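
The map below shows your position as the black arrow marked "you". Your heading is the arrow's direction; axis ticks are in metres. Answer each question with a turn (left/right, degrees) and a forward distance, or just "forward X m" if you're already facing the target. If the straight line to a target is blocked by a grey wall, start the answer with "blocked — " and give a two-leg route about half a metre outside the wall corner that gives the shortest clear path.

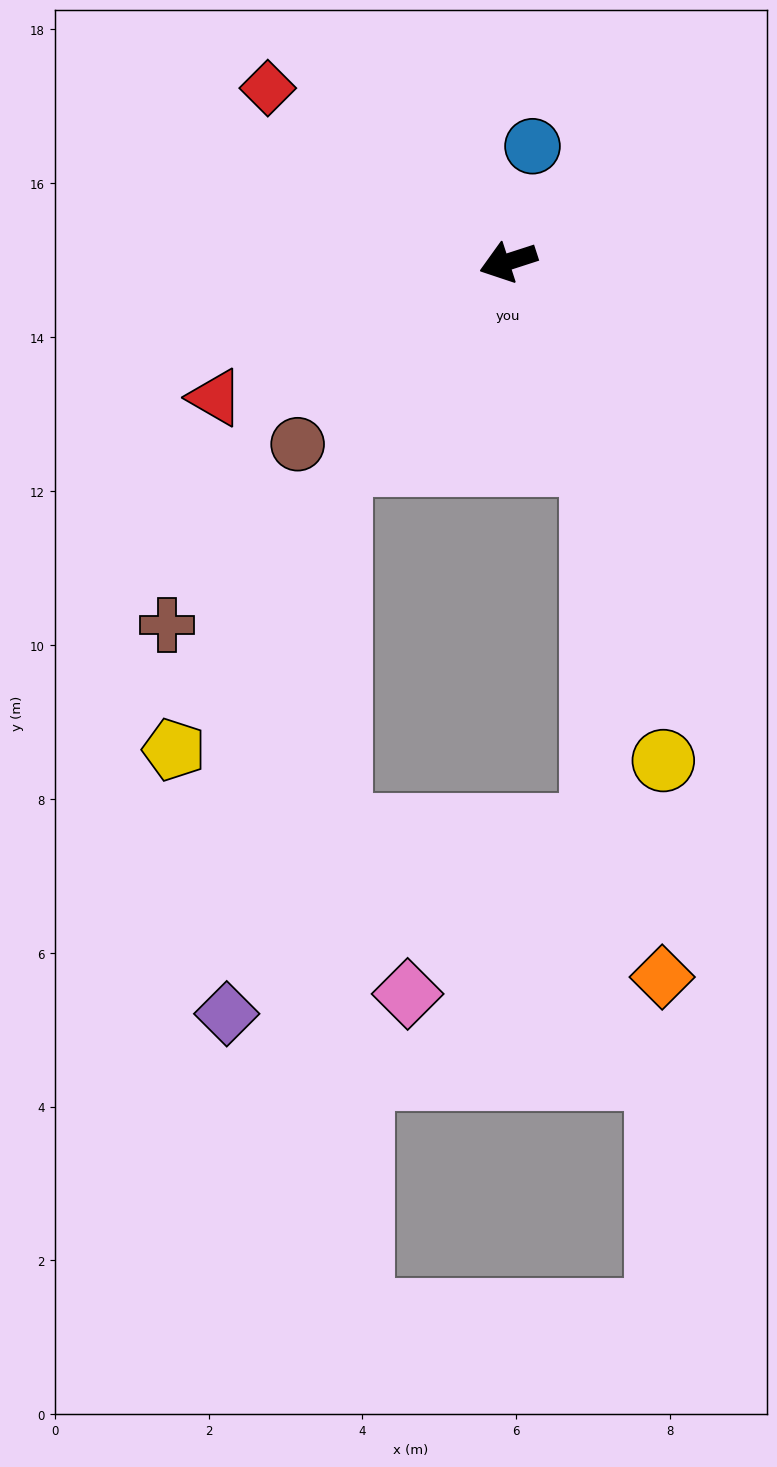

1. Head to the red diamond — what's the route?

turn right 54°, forward 3.9 m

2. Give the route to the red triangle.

turn left 7°, forward 4.2 m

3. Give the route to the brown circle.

turn left 23°, forward 3.6 m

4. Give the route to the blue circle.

turn right 120°, forward 1.5 m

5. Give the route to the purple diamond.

blocked — turn left 32°, forward 3.4 m, then turn left 28°, forward 7.3 m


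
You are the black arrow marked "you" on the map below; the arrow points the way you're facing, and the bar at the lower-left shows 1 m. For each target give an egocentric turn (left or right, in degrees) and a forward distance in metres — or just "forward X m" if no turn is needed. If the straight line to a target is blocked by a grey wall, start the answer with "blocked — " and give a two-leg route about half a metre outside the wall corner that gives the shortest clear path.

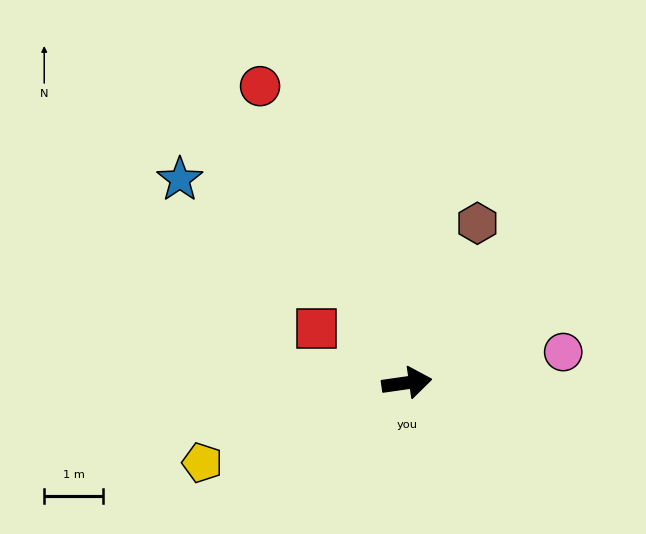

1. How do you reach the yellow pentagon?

turn right 167°, forward 3.8 m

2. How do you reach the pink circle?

turn left 3°, forward 2.7 m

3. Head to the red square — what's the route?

turn left 141°, forward 1.8 m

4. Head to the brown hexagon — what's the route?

turn left 58°, forward 3.0 m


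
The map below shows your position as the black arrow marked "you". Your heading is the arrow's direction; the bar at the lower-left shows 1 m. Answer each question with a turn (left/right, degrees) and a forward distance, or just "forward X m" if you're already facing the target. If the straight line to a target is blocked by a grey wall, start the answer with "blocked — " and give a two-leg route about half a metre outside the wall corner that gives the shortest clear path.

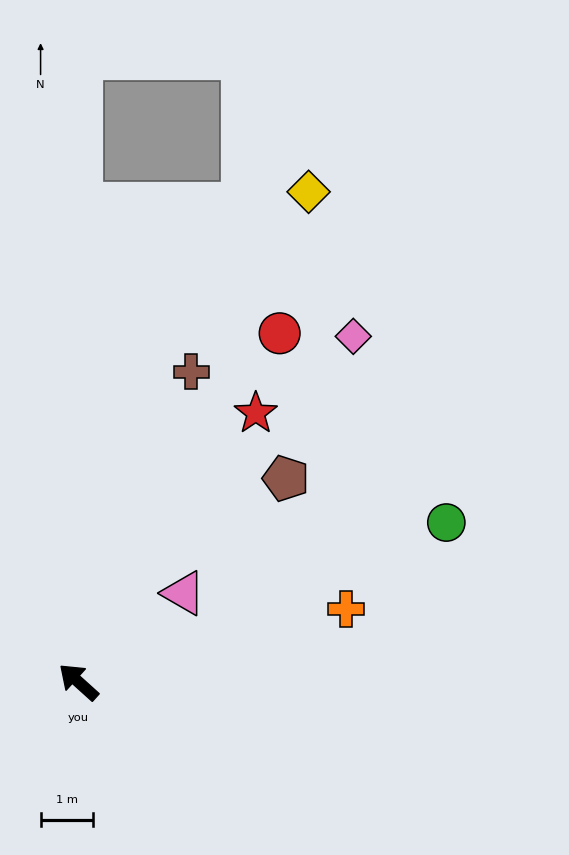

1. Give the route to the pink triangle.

turn right 98°, forward 2.6 m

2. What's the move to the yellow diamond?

turn right 73°, forward 10.3 m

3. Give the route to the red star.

turn right 81°, forward 6.2 m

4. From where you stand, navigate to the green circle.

turn right 115°, forward 7.7 m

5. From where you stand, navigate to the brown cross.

turn right 68°, forward 6.3 m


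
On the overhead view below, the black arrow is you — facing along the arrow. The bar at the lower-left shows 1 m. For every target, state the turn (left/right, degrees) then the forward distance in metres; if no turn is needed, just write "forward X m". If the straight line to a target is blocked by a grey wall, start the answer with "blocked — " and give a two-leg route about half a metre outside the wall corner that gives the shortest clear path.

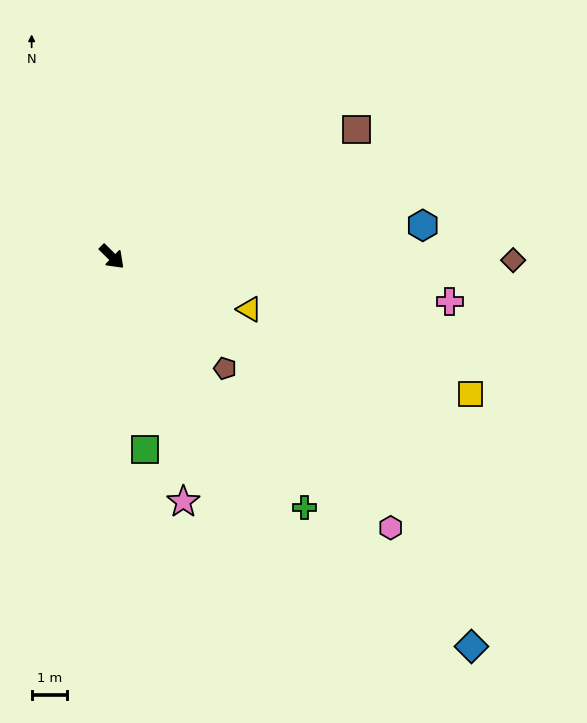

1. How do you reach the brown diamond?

turn left 44°, forward 11.4 m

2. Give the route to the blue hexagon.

turn left 50°, forward 8.8 m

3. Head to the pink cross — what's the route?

turn left 37°, forward 9.6 m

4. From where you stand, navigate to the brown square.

turn left 72°, forward 7.8 m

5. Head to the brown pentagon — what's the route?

forward 4.5 m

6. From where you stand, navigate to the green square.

turn right 36°, forward 5.5 m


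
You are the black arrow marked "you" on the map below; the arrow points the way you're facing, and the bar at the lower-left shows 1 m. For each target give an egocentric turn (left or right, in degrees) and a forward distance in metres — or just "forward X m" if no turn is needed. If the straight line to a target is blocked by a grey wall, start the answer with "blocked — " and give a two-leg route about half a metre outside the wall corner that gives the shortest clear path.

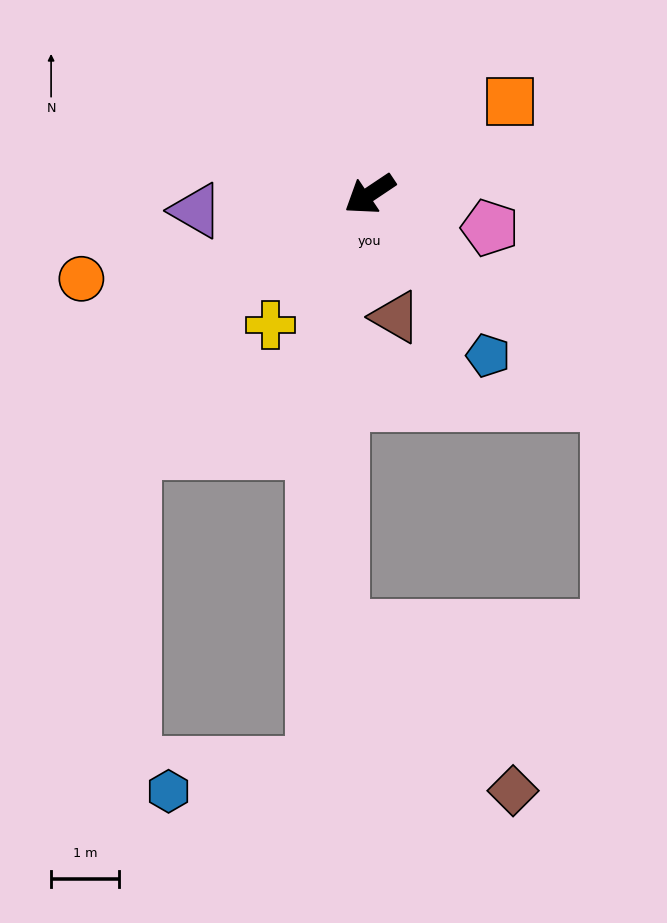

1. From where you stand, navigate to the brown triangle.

turn left 68°, forward 1.8 m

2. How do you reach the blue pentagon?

turn left 92°, forward 2.9 m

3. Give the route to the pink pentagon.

turn left 131°, forward 1.8 m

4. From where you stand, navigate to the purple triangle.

turn right 28°, forward 2.6 m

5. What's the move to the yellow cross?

turn left 19°, forward 2.4 m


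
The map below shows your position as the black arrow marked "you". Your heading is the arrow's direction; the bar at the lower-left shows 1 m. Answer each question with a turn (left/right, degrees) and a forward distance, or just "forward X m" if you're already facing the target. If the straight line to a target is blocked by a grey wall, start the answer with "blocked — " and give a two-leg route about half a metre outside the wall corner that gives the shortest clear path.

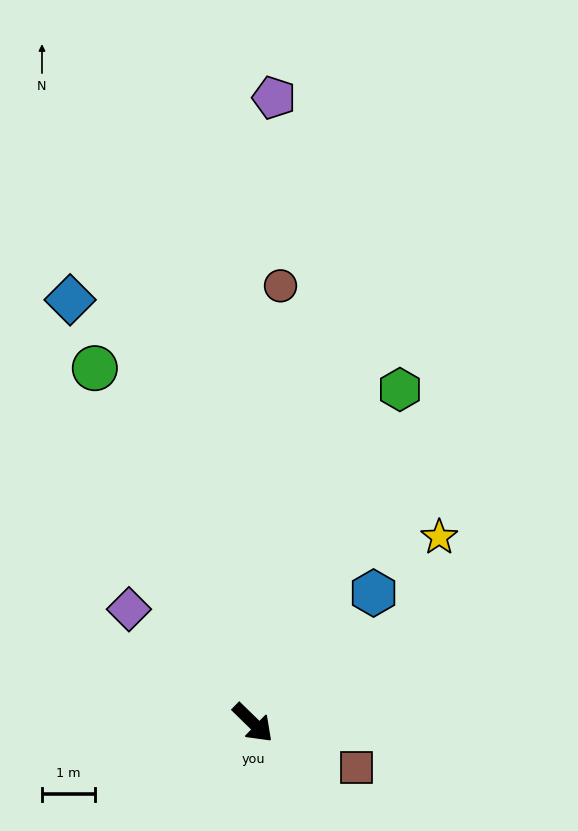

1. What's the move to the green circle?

turn left 158°, forward 7.3 m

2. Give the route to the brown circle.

turn left 131°, forward 8.3 m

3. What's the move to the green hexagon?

turn left 110°, forward 6.9 m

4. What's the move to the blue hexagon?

turn left 91°, forward 3.4 m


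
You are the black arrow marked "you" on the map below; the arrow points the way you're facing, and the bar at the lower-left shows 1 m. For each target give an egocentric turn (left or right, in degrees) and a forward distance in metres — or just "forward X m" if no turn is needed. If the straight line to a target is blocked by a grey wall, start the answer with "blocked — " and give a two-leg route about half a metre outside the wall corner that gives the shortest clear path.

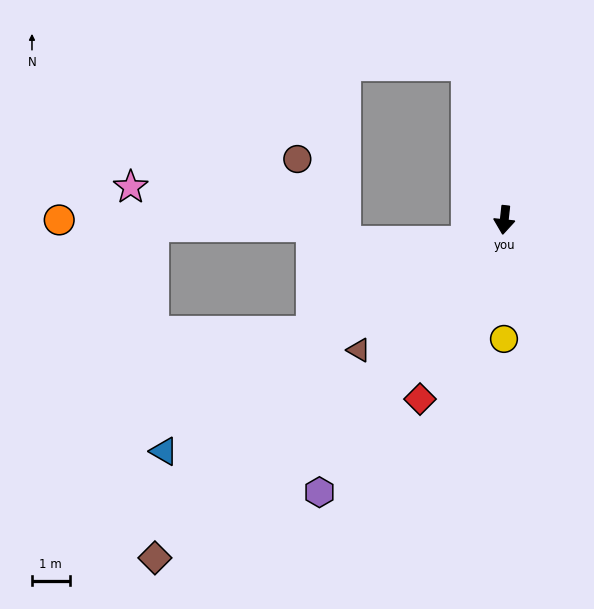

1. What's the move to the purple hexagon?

turn right 28°, forward 8.7 m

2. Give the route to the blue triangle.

turn right 50°, forward 10.9 m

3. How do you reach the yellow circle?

turn left 6°, forward 3.2 m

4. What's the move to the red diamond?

turn right 19°, forward 5.3 m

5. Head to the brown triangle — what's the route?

turn right 42°, forward 5.2 m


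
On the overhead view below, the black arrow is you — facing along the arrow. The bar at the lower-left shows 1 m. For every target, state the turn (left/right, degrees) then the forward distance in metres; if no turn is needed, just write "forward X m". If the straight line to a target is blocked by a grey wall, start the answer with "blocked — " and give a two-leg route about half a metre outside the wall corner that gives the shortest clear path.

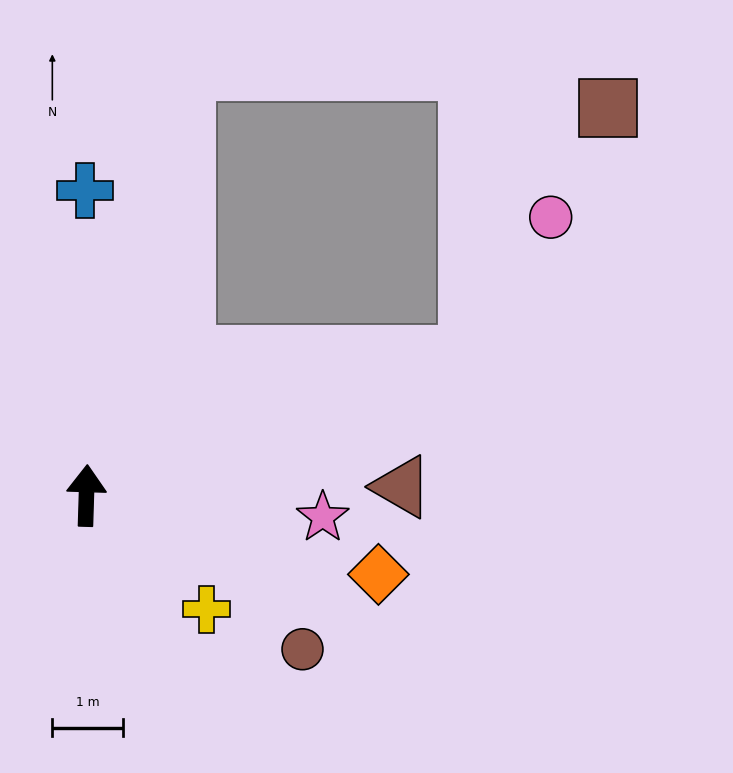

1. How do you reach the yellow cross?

turn right 132°, forward 2.3 m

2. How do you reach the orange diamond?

turn right 103°, forward 4.3 m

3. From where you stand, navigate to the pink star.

turn right 93°, forward 3.3 m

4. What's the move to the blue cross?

turn left 2°, forward 4.3 m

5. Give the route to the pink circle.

blocked — turn right 68°, forward 5.7 m, then turn left 39°, forward 2.3 m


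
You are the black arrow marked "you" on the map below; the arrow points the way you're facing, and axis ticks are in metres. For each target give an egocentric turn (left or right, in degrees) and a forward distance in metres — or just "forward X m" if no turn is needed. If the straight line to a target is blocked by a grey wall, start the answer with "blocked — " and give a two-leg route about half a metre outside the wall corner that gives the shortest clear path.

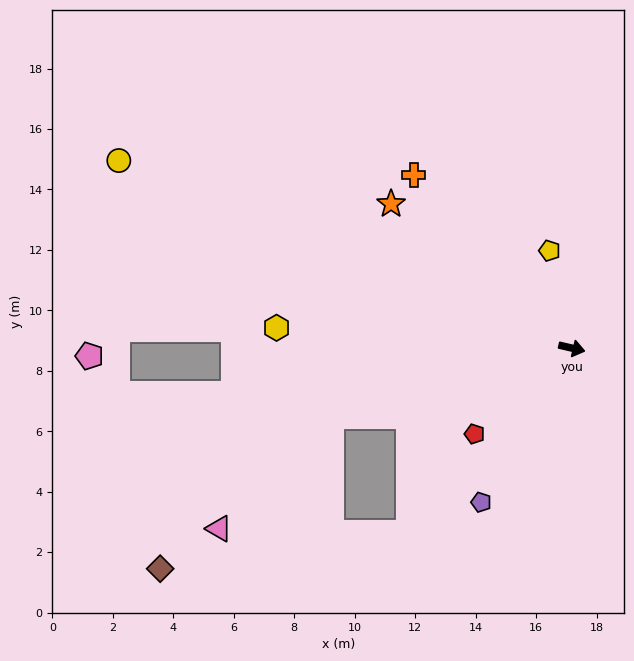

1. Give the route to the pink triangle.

blocked — turn right 151°, forward 8.3 m, then turn left 29°, forward 5.3 m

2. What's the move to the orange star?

turn left 155°, forward 7.6 m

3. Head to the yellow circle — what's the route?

turn left 171°, forward 16.2 m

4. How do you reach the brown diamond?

blocked — turn right 118°, forward 8.1 m, then turn right 41°, forward 8.3 m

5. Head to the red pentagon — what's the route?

turn right 125°, forward 4.3 m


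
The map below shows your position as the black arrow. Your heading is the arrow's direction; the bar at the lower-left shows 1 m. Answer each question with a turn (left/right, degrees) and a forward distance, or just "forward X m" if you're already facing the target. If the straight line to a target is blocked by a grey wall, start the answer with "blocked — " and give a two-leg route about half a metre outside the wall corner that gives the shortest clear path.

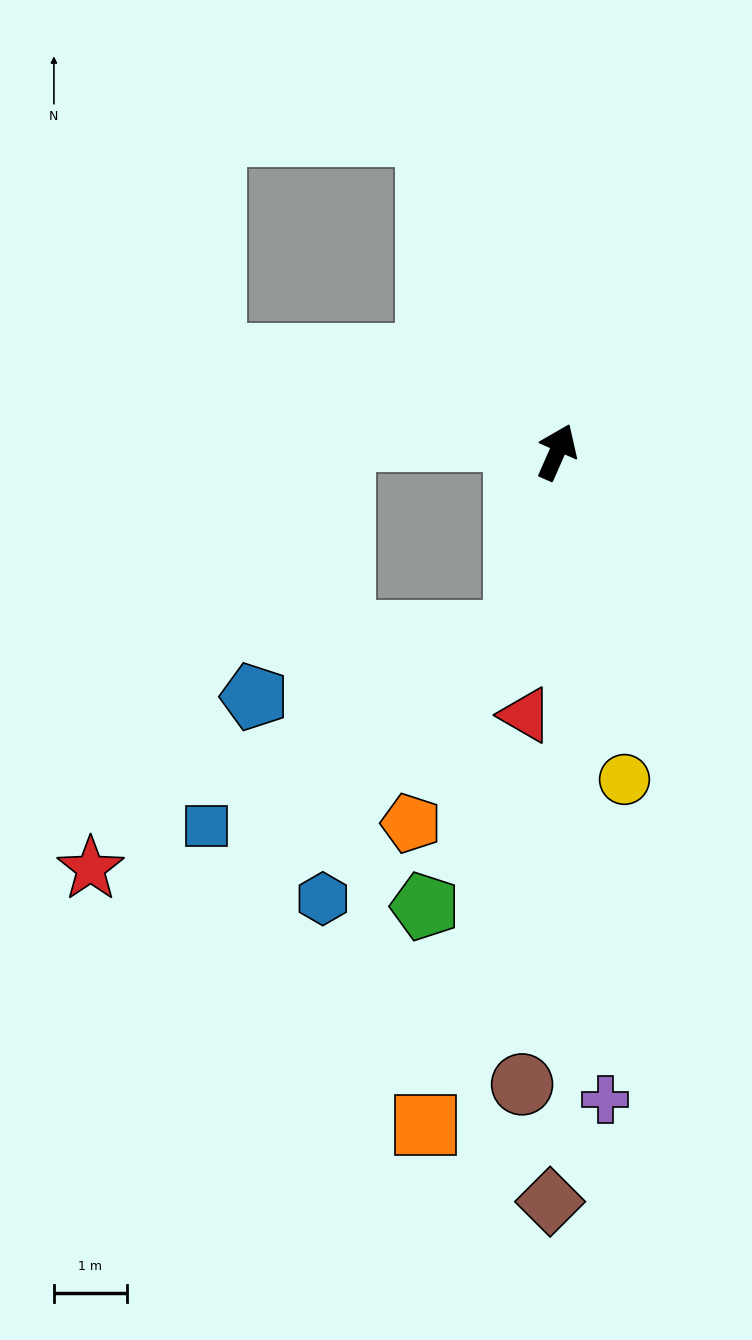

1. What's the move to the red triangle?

turn right 163°, forward 3.6 m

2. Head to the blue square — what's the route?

blocked — turn right 169°, forward 2.5 m, then turn right 45°, forward 5.0 m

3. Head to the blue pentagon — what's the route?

blocked — turn right 169°, forward 2.5 m, then turn right 63°, forward 3.7 m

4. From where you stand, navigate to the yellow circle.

turn right 145°, forward 4.6 m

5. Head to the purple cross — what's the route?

turn right 152°, forward 8.9 m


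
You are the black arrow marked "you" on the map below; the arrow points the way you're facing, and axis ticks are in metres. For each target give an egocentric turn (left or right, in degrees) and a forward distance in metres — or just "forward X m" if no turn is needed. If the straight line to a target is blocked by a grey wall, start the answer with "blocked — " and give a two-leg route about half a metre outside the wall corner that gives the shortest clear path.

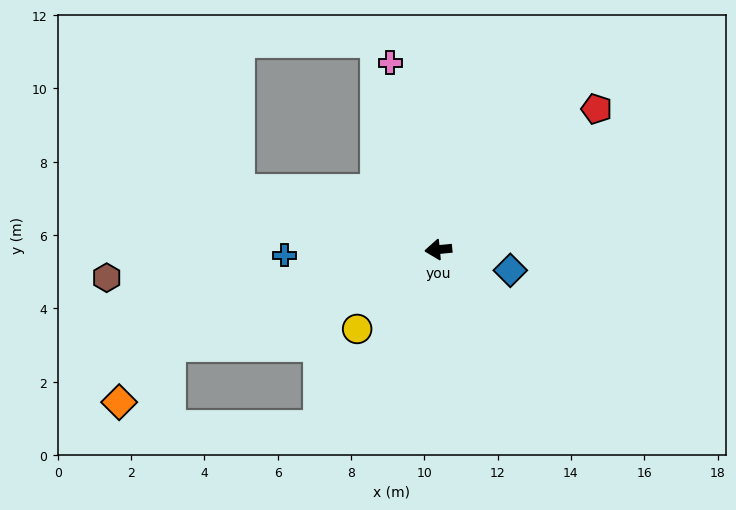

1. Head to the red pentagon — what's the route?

turn right 144°, forward 5.8 m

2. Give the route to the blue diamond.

turn left 158°, forward 2.0 m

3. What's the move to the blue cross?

turn right 3°, forward 4.2 m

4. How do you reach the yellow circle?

turn left 39°, forward 3.1 m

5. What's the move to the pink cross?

turn right 81°, forward 5.3 m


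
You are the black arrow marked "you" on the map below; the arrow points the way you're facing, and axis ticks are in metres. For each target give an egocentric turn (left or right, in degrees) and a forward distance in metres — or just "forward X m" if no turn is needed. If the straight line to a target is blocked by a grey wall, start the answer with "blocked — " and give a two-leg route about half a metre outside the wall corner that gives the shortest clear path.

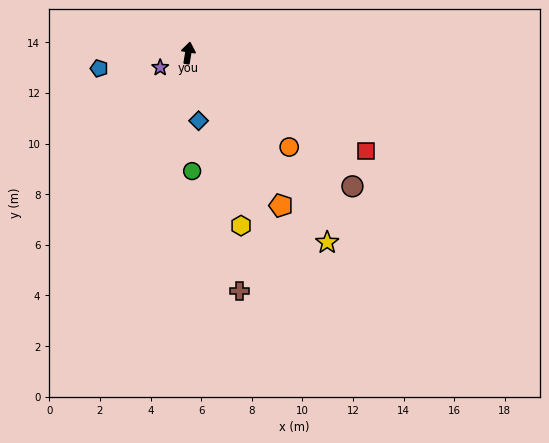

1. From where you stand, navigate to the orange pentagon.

turn right 139°, forward 7.1 m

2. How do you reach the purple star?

turn left 127°, forward 1.2 m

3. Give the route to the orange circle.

turn right 124°, forward 5.5 m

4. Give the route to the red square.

turn right 110°, forward 8.0 m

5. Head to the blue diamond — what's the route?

turn right 162°, forward 2.7 m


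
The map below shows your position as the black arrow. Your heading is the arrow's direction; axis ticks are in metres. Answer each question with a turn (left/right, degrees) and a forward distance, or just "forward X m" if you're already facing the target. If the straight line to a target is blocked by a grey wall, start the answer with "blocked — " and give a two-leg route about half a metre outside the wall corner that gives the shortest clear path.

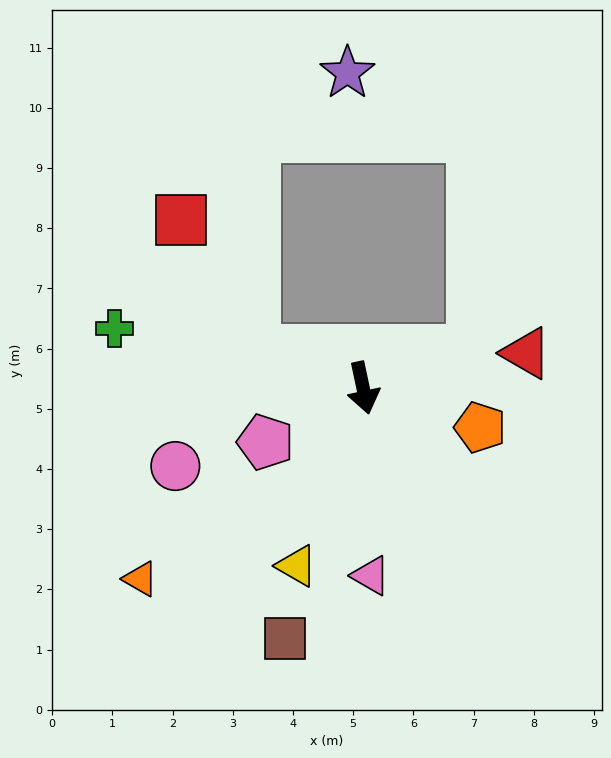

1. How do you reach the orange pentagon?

turn left 59°, forward 2.1 m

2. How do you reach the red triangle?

turn left 90°, forward 2.8 m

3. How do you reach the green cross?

turn right 115°, forward 4.2 m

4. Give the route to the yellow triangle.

turn right 32°, forward 3.2 m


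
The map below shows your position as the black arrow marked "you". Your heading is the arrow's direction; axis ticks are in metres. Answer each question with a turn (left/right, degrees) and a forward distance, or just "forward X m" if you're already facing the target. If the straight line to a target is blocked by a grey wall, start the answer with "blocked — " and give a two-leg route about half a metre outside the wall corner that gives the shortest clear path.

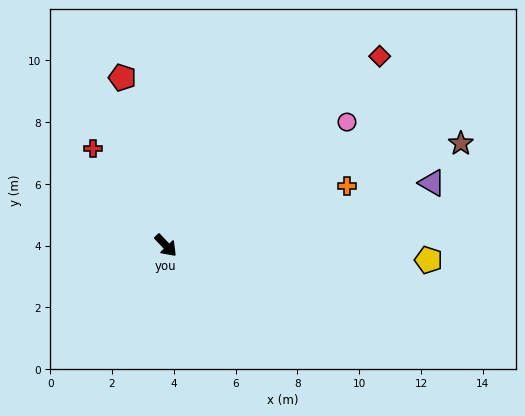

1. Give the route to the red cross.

turn left 174°, forward 3.9 m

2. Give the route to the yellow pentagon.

turn left 43°, forward 8.5 m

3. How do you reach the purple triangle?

turn left 60°, forward 8.8 m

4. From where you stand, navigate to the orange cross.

turn left 65°, forward 6.2 m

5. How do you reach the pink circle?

turn left 81°, forward 7.1 m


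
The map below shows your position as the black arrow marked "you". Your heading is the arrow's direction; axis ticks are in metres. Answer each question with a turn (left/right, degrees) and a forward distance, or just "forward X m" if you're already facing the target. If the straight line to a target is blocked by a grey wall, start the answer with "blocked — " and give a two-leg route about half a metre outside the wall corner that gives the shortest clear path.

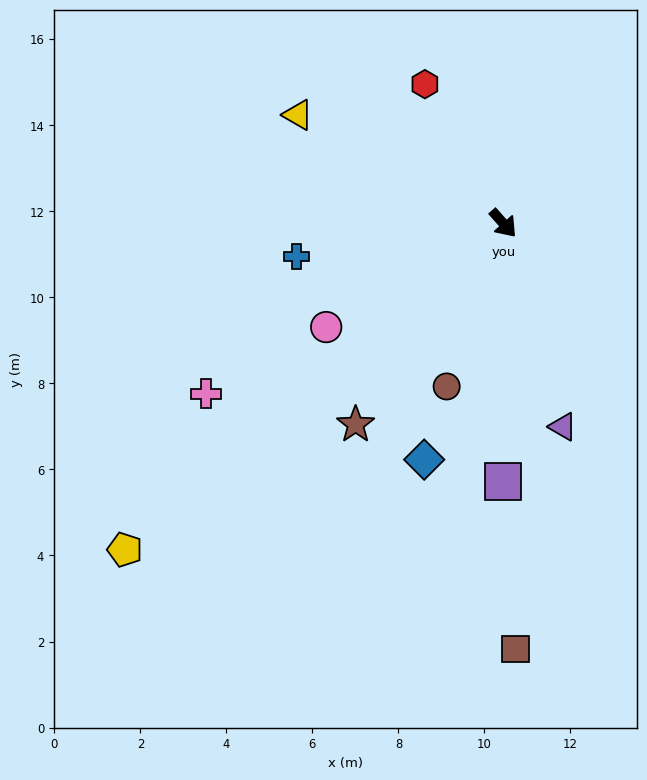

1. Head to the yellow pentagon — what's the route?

turn right 91°, forward 11.6 m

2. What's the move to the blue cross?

turn right 122°, forward 4.9 m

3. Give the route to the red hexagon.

turn left 168°, forward 3.7 m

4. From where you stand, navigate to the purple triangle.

turn right 25°, forward 4.9 m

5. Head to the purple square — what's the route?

turn right 42°, forward 6.0 m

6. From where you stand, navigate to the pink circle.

turn right 101°, forward 4.8 m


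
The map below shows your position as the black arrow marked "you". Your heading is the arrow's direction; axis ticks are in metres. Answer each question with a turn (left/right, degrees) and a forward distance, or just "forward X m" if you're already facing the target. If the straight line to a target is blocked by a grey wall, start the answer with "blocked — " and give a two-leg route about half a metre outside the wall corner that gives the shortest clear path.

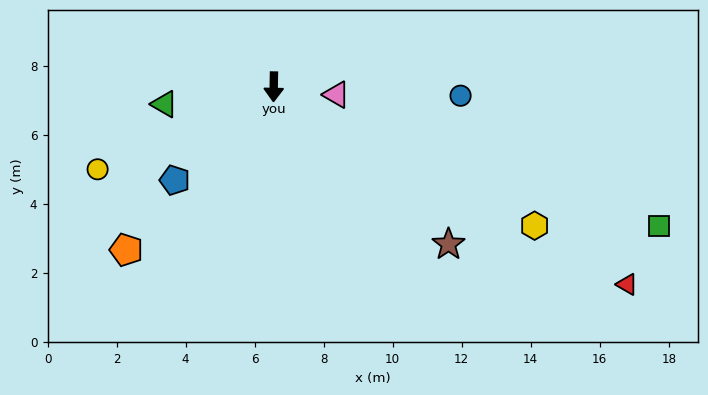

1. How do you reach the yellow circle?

turn right 64°, forward 5.6 m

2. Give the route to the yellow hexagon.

turn left 63°, forward 8.6 m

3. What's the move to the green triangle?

turn right 80°, forward 3.2 m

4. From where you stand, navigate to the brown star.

turn left 49°, forward 6.8 m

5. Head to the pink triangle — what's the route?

turn left 84°, forward 1.8 m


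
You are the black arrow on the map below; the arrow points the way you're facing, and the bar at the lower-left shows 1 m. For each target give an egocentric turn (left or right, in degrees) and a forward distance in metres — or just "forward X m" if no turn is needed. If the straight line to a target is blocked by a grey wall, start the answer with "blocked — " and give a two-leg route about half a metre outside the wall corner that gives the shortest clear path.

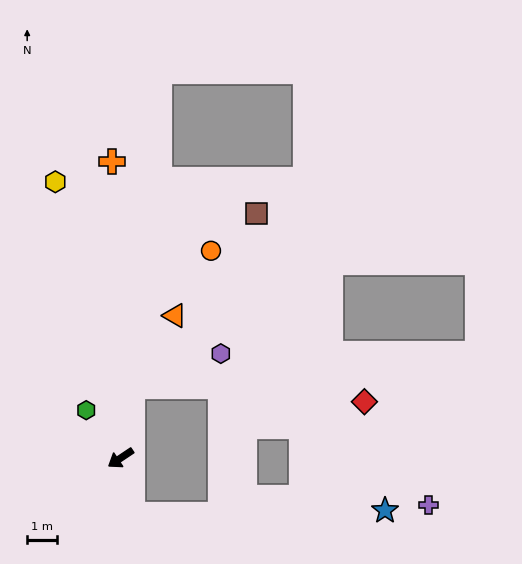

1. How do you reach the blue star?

blocked — turn left 68°, forward 1.9 m, then turn left 79°, forward 8.4 m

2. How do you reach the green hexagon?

turn right 88°, forward 2.0 m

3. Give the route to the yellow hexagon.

turn right 110°, forward 9.5 m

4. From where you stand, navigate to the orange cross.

turn right 122°, forward 9.9 m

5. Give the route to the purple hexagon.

blocked — turn right 133°, forward 2.4 m, then turn right 60°, forward 3.1 m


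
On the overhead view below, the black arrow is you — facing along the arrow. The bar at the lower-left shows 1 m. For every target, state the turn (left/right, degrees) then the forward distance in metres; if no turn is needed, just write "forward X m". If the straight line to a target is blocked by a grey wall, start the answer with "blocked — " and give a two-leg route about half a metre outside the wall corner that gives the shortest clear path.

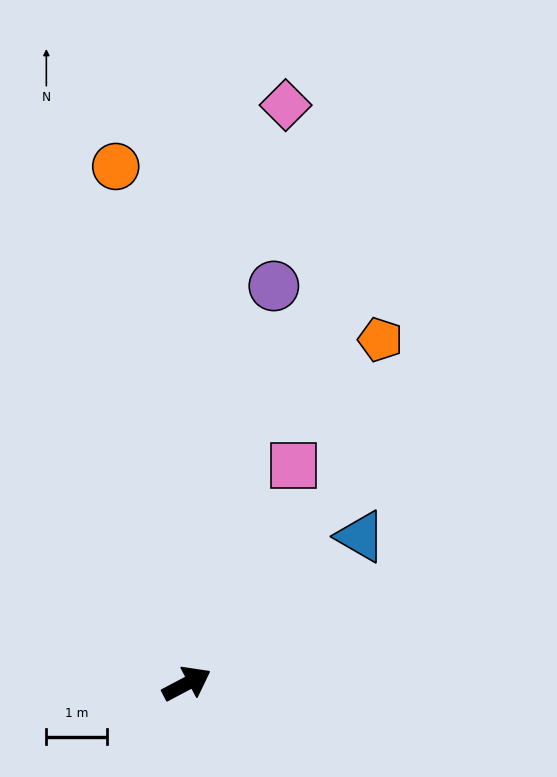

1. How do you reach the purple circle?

turn left 50°, forward 6.7 m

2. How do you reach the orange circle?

turn left 70°, forward 8.6 m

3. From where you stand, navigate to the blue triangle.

turn left 12°, forward 3.7 m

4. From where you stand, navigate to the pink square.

turn left 36°, forward 4.0 m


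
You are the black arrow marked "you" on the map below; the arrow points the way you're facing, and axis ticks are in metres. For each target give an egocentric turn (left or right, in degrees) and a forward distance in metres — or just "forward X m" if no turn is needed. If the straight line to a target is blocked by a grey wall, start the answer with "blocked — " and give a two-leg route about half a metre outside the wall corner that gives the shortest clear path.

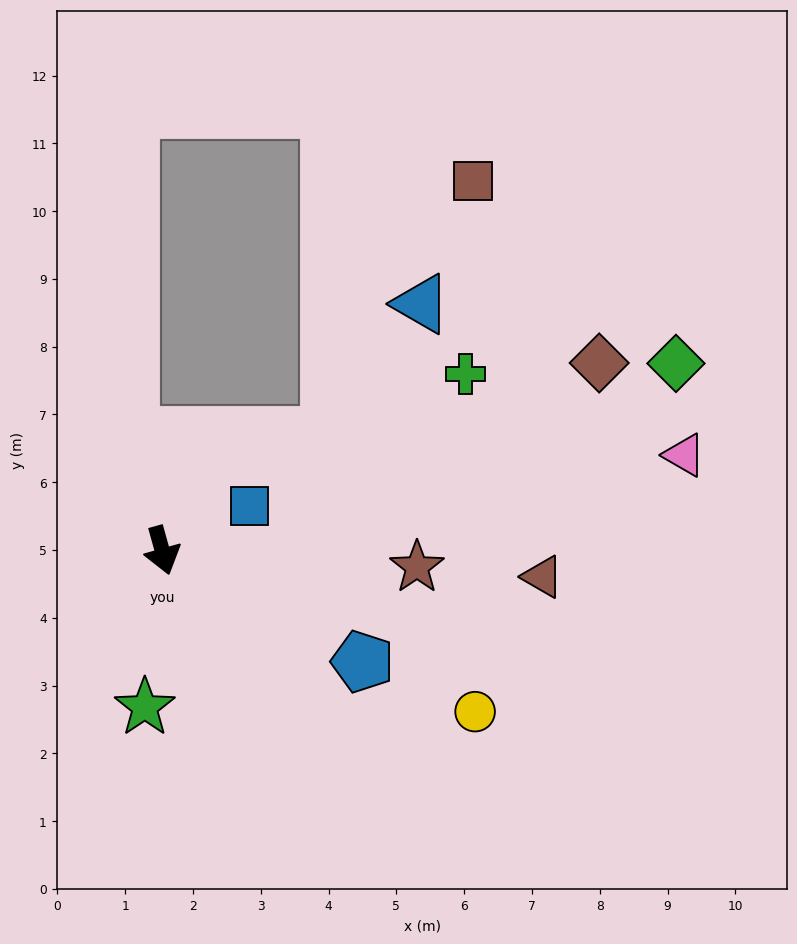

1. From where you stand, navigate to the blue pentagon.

turn left 45°, forward 3.4 m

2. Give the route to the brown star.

turn left 71°, forward 3.8 m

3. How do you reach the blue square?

turn left 101°, forward 1.4 m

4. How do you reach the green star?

turn right 22°, forward 2.3 m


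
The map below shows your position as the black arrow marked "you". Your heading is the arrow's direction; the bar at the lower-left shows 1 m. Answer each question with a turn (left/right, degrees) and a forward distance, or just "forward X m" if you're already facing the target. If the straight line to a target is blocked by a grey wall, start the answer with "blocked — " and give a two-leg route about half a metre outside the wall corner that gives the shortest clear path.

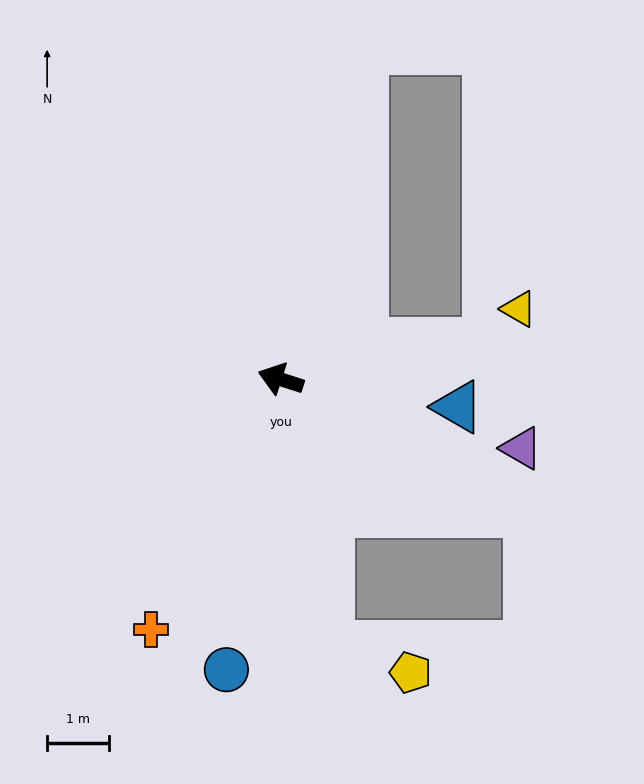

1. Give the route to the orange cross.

turn left 80°, forward 4.6 m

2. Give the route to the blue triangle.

turn right 171°, forward 2.9 m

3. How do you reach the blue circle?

turn left 97°, forward 4.8 m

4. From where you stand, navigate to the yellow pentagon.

blocked — turn left 118°, forward 4.4 m, then turn left 62°, forward 1.4 m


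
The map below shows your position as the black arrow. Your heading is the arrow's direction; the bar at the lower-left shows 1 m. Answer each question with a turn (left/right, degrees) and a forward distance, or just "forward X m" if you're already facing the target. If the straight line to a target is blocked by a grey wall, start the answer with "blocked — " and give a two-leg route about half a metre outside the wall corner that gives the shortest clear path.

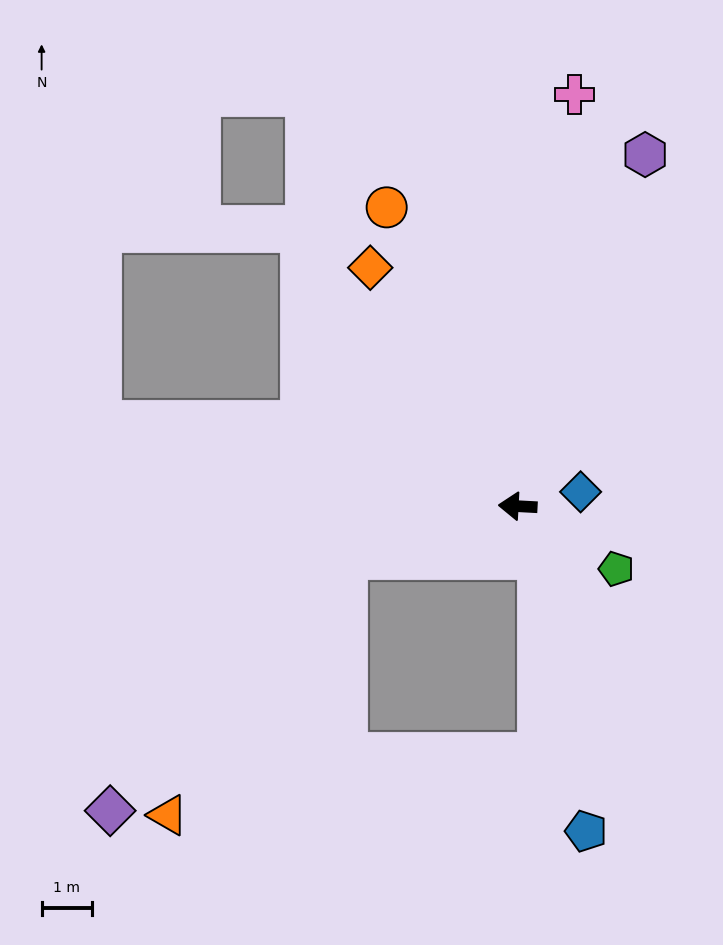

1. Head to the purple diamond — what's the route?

blocked — turn left 20°, forward 3.5 m, then turn left 30°, forward 6.8 m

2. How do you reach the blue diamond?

turn right 164°, forward 1.3 m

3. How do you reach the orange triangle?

blocked — turn left 20°, forward 3.5 m, then turn left 38°, forward 6.2 m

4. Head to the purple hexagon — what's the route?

turn right 107°, forward 7.4 m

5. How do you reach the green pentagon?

turn left 151°, forward 2.3 m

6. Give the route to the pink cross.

turn right 95°, forward 8.2 m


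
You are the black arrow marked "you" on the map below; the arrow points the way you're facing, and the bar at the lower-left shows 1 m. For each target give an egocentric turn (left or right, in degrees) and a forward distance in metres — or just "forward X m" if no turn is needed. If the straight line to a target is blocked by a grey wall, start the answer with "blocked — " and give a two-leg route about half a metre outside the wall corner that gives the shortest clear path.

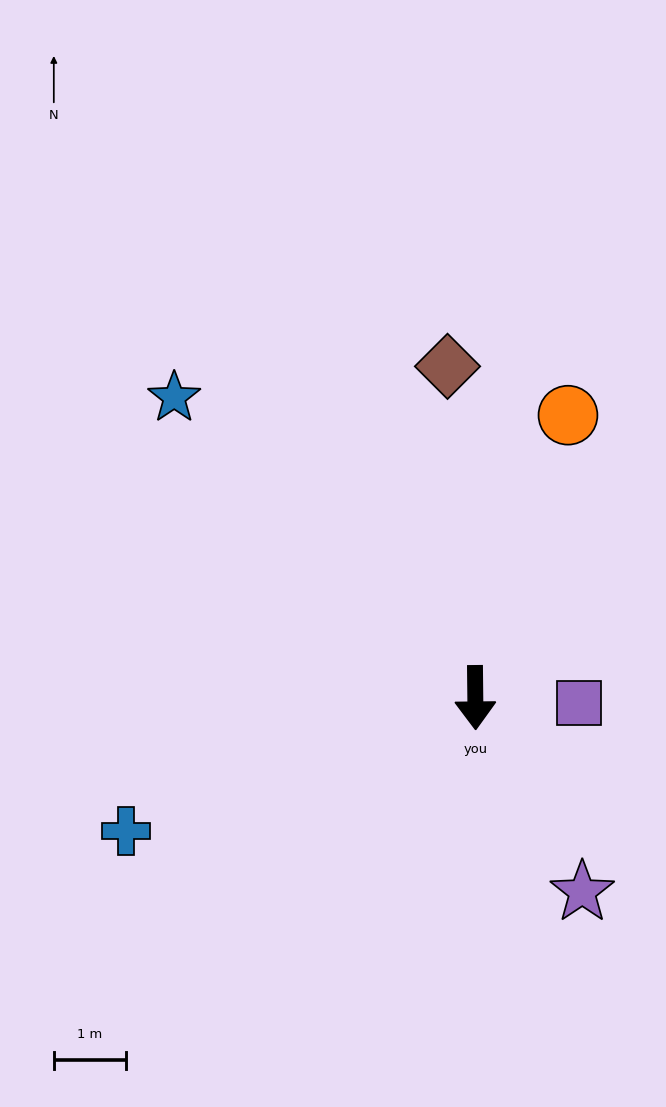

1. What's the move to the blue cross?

turn right 70°, forward 5.2 m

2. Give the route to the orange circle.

turn left 161°, forward 4.1 m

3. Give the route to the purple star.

turn left 28°, forward 3.1 m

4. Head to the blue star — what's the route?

turn right 136°, forward 5.9 m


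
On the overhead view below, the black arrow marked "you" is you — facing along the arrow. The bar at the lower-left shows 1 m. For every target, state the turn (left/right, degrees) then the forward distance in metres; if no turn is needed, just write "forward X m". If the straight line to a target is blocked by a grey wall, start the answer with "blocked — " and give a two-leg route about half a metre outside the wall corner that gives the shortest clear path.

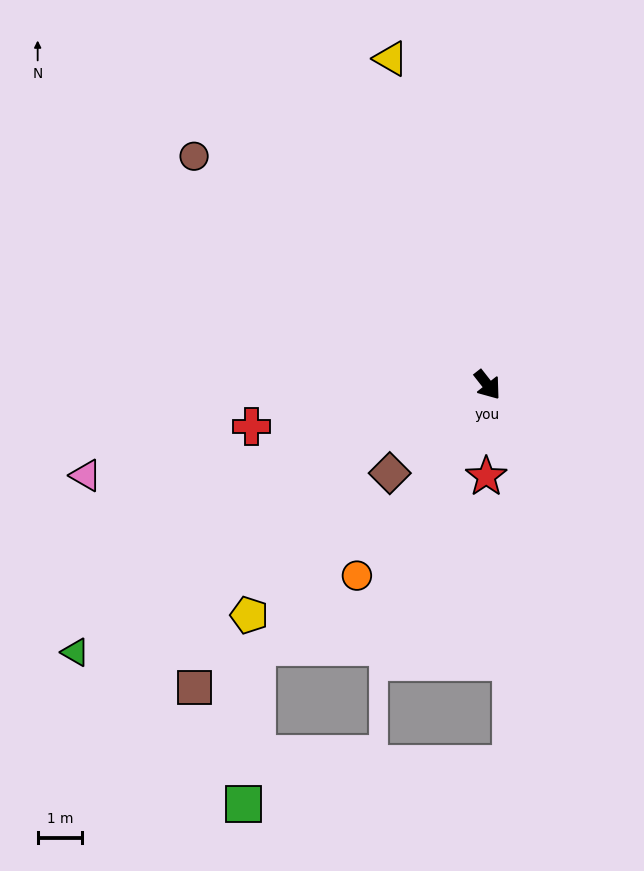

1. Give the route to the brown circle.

turn right 166°, forward 8.3 m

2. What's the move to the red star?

turn right 39°, forward 2.1 m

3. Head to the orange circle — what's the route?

turn right 73°, forward 5.2 m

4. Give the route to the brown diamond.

turn right 86°, forward 3.0 m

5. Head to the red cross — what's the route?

turn right 118°, forward 5.4 m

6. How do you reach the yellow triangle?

turn left 158°, forward 7.6 m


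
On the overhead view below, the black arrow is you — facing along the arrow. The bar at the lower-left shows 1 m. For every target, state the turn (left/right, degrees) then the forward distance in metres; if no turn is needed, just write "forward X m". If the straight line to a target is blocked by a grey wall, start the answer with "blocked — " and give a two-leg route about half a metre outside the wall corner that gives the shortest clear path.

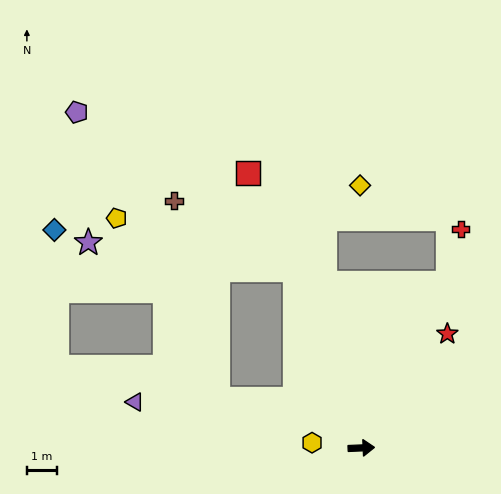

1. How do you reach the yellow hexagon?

turn left 171°, forward 1.6 m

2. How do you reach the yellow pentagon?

blocked — turn left 108°, forward 6.3 m, then turn left 54°, forward 6.2 m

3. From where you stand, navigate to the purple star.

blocked — turn left 108°, forward 6.3 m, then turn left 62°, forward 7.0 m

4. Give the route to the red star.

turn left 51°, forward 4.8 m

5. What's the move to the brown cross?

blocked — turn left 108°, forward 6.3 m, then turn left 40°, forward 4.6 m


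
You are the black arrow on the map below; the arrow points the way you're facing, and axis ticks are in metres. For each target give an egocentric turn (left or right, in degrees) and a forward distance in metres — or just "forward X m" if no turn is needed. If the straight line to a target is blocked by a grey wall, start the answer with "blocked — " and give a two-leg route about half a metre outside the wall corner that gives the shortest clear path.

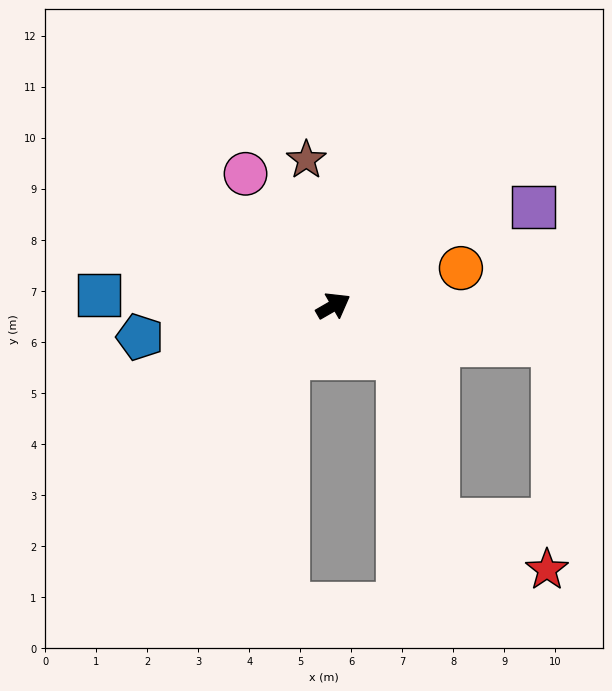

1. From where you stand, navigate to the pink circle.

turn left 94°, forward 3.1 m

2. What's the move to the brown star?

turn left 71°, forward 2.9 m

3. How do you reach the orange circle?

turn right 14°, forward 2.6 m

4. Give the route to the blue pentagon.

turn left 159°, forward 3.8 m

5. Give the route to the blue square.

turn left 147°, forward 4.6 m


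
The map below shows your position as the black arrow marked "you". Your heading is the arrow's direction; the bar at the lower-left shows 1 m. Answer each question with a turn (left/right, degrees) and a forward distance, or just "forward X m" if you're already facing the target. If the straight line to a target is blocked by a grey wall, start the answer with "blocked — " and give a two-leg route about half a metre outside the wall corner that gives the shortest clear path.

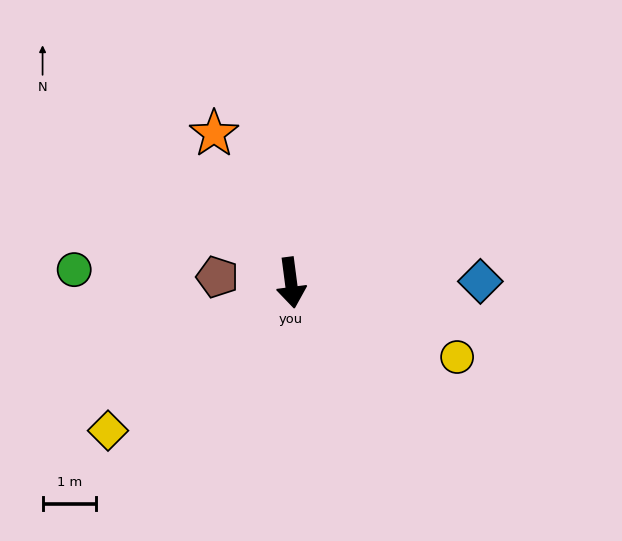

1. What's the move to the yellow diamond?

turn right 58°, forward 4.4 m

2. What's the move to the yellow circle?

turn left 58°, forward 3.4 m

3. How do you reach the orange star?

turn right 160°, forward 3.1 m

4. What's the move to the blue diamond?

turn left 83°, forward 3.5 m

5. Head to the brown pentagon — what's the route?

turn right 102°, forward 1.4 m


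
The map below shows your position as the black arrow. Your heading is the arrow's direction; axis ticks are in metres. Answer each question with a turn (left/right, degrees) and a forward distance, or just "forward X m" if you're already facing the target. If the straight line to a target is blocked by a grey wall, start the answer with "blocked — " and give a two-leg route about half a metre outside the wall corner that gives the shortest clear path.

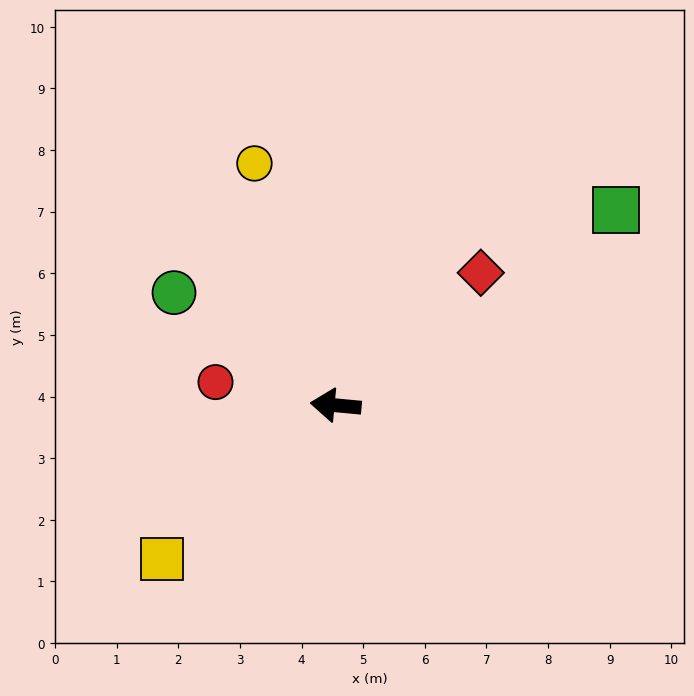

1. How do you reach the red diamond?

turn right 132°, forward 3.2 m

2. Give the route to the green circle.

turn right 30°, forward 3.2 m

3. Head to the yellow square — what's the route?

turn left 47°, forward 3.8 m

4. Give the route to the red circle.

turn right 6°, forward 2.0 m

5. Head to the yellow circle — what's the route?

turn right 66°, forward 4.1 m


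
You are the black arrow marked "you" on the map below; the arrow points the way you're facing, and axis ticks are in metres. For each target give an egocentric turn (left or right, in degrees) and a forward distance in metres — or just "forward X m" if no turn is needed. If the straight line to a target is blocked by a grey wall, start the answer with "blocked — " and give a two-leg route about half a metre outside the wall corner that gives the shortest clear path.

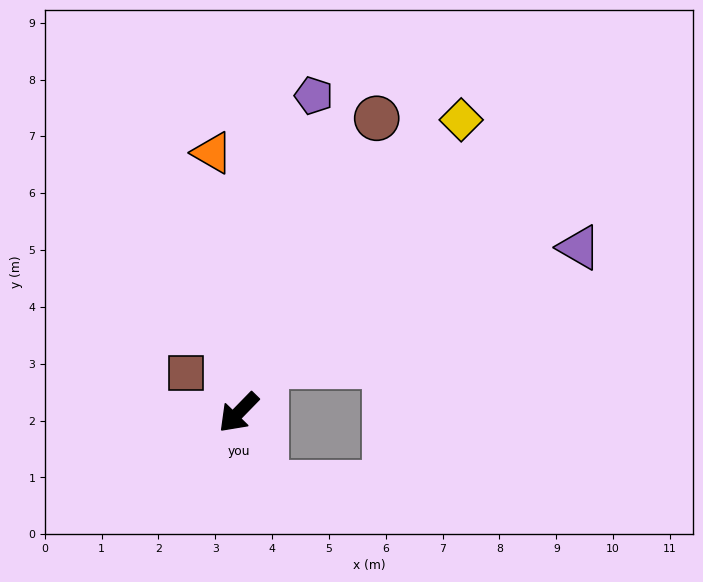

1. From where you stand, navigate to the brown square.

turn right 83°, forward 1.2 m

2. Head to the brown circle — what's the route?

turn right 161°, forward 5.7 m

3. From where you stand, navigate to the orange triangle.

turn right 130°, forward 4.6 m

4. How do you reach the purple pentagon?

turn right 149°, forward 5.7 m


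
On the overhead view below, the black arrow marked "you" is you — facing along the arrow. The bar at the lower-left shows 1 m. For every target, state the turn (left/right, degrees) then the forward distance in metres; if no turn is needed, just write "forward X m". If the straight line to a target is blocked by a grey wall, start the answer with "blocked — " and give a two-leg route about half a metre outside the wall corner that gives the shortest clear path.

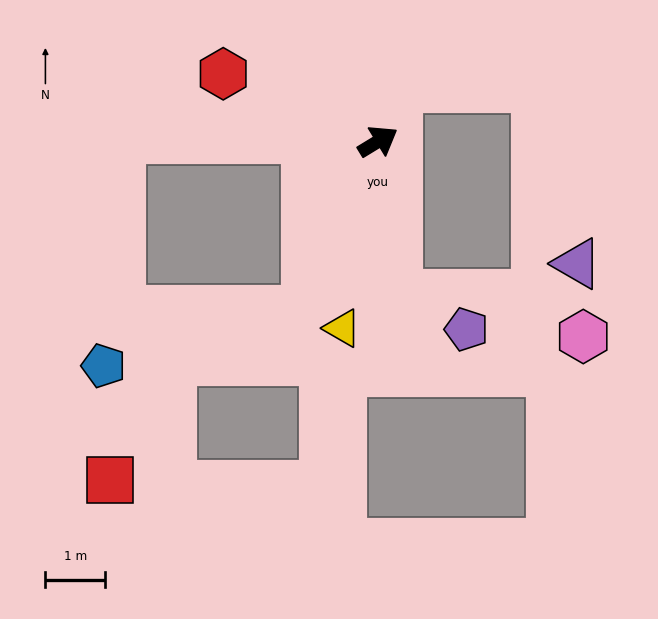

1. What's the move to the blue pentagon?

blocked — turn right 144°, forward 3.1 m, then turn right 52°, forward 3.5 m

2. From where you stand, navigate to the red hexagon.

turn left 125°, forward 2.8 m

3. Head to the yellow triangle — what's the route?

turn right 132°, forward 3.2 m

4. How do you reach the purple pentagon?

blocked — turn right 114°, forward 2.6 m, then turn left 56°, forward 1.3 m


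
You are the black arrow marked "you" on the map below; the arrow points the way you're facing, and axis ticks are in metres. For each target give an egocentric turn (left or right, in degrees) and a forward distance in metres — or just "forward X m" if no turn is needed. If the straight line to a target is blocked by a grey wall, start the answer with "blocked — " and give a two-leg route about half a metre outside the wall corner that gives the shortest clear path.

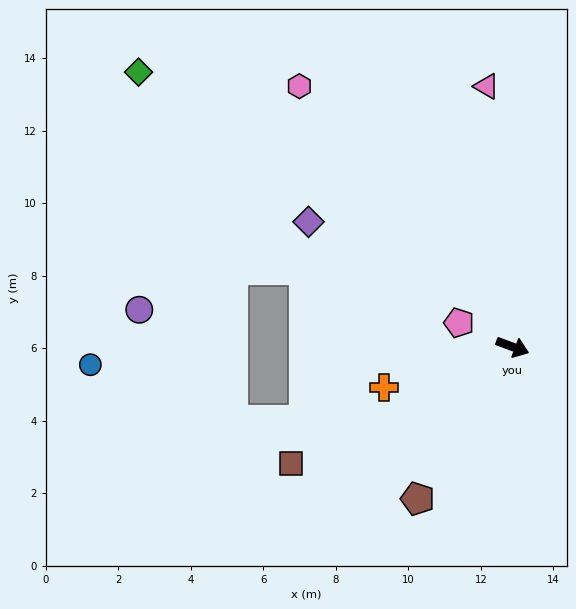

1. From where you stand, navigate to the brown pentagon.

turn right 102°, forward 4.9 m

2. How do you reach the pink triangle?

turn left 116°, forward 7.2 m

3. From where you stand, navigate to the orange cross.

turn right 142°, forward 3.7 m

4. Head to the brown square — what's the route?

turn right 132°, forward 6.9 m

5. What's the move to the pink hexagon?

turn left 150°, forward 9.3 m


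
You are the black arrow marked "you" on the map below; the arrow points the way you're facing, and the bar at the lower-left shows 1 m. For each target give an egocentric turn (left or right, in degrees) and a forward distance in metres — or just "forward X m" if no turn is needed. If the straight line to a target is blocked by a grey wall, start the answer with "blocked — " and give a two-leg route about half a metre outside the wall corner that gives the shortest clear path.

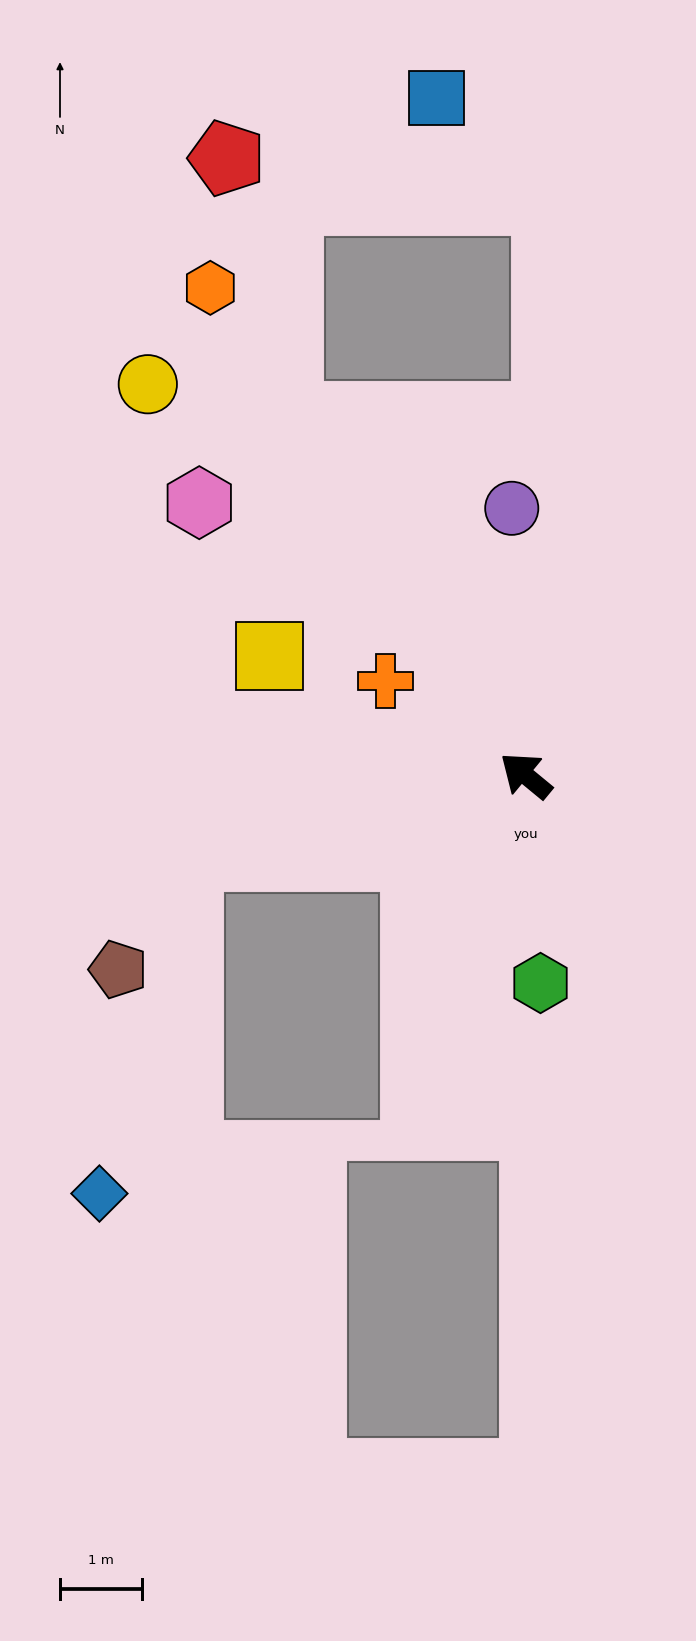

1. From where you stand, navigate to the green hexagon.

turn left 134°, forward 2.5 m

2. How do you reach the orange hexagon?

turn right 18°, forward 7.1 m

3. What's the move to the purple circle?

turn right 48°, forward 3.3 m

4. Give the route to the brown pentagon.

blocked — turn left 53°, forward 4.2 m, then turn left 45°, forward 1.6 m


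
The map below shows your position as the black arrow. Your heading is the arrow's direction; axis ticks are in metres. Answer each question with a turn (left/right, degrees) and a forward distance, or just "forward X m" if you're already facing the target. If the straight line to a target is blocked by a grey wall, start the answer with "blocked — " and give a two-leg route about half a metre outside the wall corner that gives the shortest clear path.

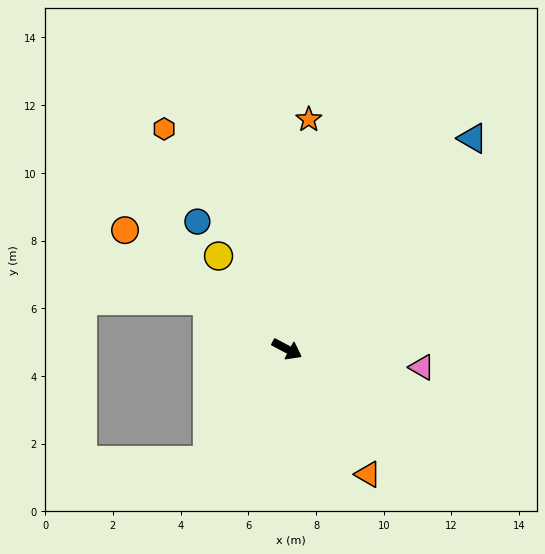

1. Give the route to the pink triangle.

turn left 20°, forward 4.0 m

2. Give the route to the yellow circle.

turn left 154°, forward 3.4 m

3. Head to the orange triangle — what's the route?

turn right 29°, forward 4.4 m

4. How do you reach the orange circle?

turn left 172°, forward 5.9 m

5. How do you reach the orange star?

turn left 112°, forward 6.8 m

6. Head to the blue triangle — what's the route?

turn left 77°, forward 8.3 m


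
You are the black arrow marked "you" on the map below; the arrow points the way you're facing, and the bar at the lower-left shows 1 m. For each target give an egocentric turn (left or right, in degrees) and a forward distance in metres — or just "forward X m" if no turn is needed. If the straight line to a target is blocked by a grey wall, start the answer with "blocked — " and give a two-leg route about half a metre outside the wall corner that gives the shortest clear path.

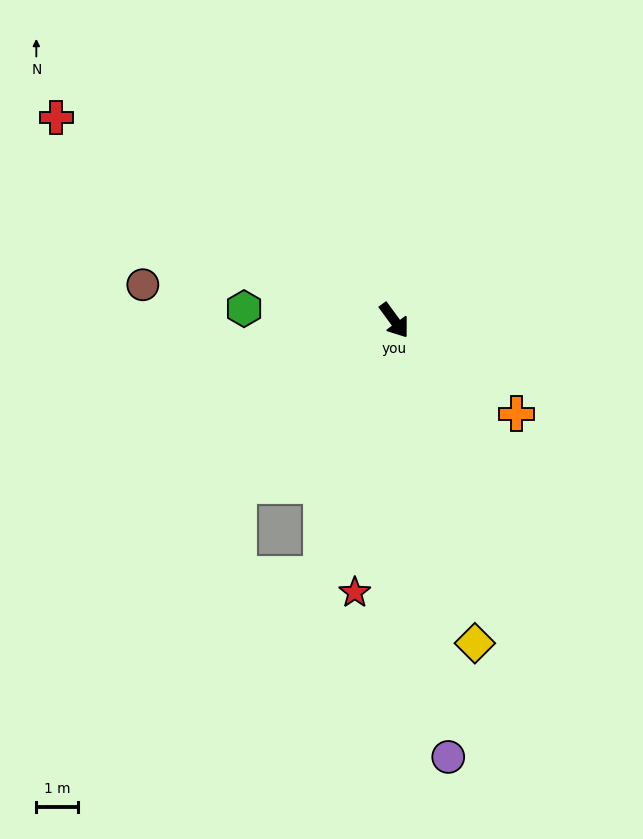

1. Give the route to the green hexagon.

turn right 131°, forward 3.6 m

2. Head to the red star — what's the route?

turn right 44°, forward 6.5 m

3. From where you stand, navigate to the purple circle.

turn right 29°, forward 10.4 m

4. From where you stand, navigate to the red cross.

turn right 157°, forward 9.4 m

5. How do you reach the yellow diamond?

turn right 22°, forward 7.9 m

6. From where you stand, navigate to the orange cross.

turn left 16°, forward 3.6 m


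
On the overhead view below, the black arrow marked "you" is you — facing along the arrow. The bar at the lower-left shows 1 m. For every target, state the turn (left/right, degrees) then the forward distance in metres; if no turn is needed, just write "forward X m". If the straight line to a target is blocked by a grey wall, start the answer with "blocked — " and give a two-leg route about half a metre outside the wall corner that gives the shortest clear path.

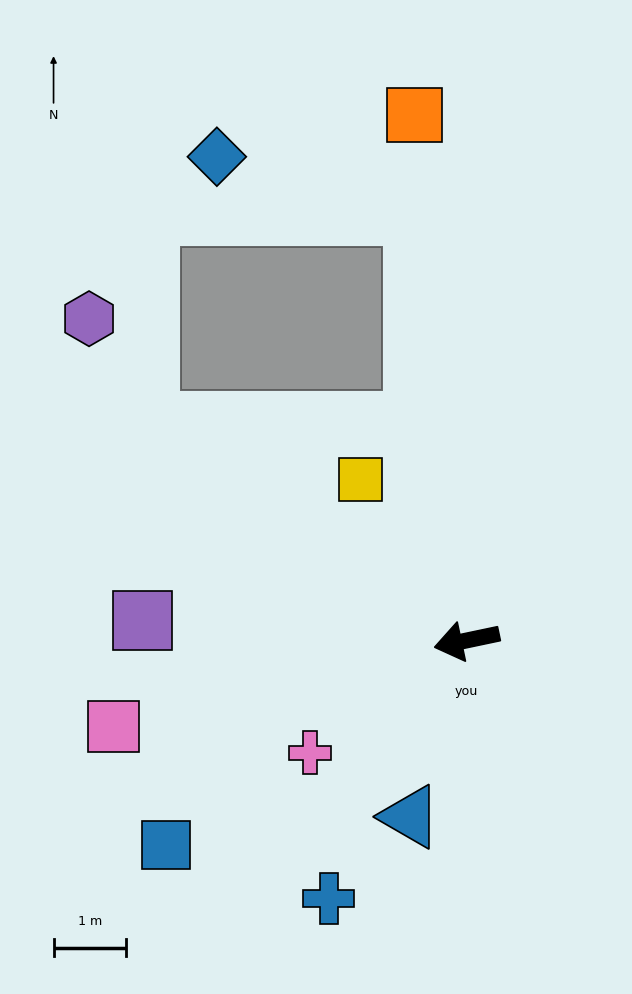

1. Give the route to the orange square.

turn right 96°, forward 7.3 m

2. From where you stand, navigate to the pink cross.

turn left 24°, forward 2.7 m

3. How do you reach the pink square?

forward 5.0 m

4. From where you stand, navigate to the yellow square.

turn right 68°, forward 2.7 m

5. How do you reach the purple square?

turn right 15°, forward 4.5 m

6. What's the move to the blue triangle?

turn left 60°, forward 2.6 m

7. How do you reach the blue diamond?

blocked — turn right 95°, forward 5.9 m, then turn left 67°, forward 2.8 m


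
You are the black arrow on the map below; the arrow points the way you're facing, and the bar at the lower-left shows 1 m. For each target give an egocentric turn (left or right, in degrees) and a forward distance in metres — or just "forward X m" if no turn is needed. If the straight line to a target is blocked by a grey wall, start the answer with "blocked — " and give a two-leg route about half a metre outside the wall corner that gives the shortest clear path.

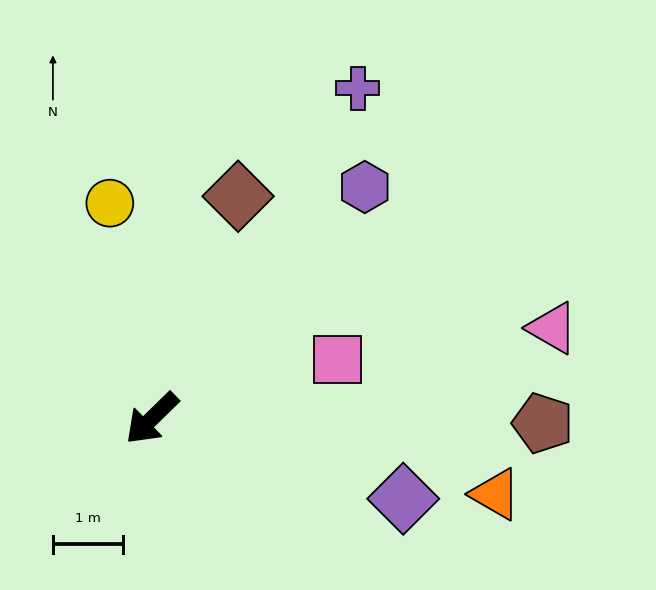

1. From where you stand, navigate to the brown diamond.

turn right 156°, forward 3.4 m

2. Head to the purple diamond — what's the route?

turn left 118°, forward 3.8 m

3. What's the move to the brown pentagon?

turn left 135°, forward 5.6 m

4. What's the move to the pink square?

turn left 153°, forward 2.8 m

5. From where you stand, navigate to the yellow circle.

turn right 123°, forward 3.1 m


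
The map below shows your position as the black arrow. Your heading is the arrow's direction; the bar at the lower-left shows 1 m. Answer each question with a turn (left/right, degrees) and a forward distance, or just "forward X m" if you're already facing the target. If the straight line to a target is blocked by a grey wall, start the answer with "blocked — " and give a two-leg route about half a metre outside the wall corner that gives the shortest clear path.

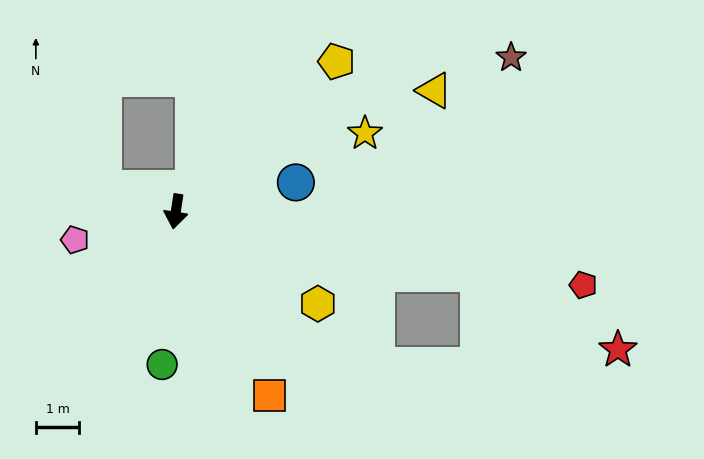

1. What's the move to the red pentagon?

turn left 88°, forward 9.6 m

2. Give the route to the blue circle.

turn left 112°, forward 2.9 m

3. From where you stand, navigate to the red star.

blocked — turn left 87°, forward 7.1 m, then turn right 17°, forward 3.7 m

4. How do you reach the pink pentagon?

turn right 66°, forward 2.4 m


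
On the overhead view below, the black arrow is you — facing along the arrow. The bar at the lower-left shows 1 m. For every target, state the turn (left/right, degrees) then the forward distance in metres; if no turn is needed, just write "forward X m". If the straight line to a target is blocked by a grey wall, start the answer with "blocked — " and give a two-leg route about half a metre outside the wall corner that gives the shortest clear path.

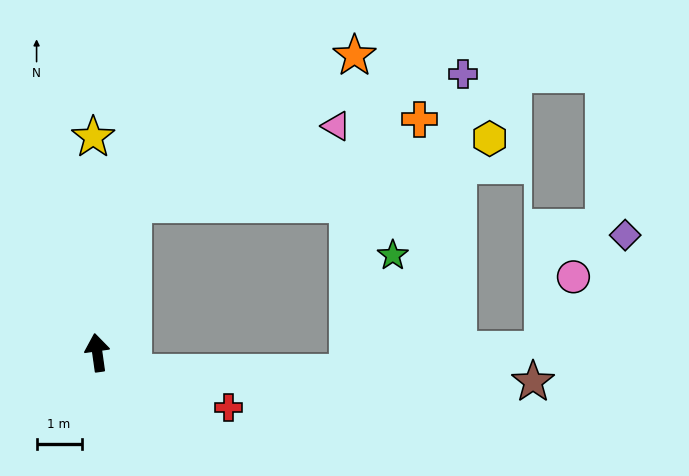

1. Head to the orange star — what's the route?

blocked — turn right 22°, forward 3.4 m, then turn right 42°, forward 5.9 m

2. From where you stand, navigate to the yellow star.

turn right 7°, forward 4.8 m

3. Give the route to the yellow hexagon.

blocked — turn right 22°, forward 3.4 m, then turn right 66°, forward 8.1 m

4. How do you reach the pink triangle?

blocked — turn right 22°, forward 3.4 m, then turn right 55°, forward 4.8 m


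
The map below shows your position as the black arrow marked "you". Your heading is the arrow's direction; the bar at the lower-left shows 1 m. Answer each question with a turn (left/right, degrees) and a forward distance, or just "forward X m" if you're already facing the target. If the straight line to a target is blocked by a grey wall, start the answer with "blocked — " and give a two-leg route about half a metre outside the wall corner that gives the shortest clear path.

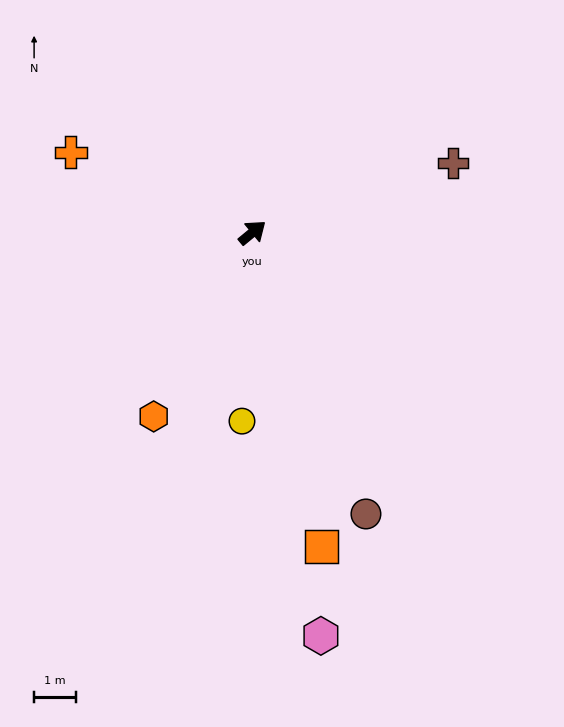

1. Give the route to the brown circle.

turn right 108°, forward 7.2 m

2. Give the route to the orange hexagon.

turn right 158°, forward 5.0 m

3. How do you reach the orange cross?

turn left 117°, forward 4.7 m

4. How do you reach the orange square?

turn right 117°, forward 7.7 m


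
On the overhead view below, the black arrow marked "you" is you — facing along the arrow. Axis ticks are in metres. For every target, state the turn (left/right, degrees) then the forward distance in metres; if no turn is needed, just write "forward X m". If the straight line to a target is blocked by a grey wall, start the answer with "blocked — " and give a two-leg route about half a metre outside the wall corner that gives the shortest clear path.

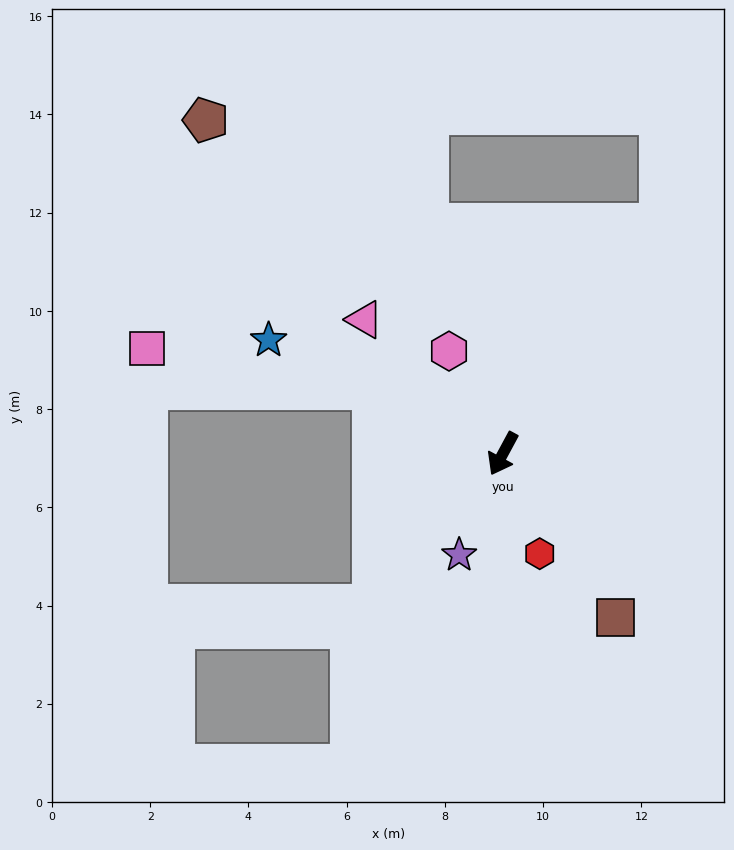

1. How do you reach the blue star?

turn right 88°, forward 5.3 m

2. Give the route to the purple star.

turn left 5°, forward 2.2 m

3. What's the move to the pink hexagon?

turn right 124°, forward 2.4 m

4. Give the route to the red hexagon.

turn left 49°, forward 2.2 m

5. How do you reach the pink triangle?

turn right 106°, forward 3.9 m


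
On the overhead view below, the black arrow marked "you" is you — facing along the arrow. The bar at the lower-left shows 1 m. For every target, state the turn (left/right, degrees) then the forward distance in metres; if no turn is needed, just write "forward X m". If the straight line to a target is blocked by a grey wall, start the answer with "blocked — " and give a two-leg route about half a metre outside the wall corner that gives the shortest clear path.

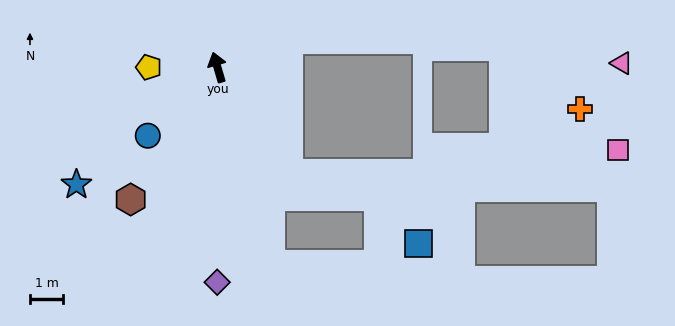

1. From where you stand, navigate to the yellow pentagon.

turn left 74°, forward 2.0 m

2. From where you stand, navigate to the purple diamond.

turn left 164°, forward 6.4 m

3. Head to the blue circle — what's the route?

turn left 118°, forward 2.9 m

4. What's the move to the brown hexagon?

turn left 130°, forward 4.7 m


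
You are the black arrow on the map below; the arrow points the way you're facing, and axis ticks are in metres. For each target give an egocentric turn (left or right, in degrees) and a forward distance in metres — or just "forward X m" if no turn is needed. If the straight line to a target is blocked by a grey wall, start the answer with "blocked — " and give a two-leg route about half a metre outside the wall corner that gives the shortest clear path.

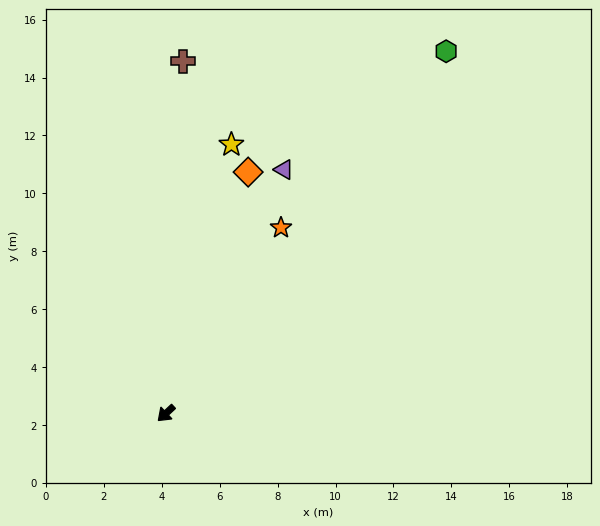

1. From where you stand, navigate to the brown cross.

turn right 136°, forward 12.2 m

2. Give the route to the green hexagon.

turn right 171°, forward 15.8 m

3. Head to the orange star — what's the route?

turn right 165°, forward 7.5 m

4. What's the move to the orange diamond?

turn right 152°, forward 8.8 m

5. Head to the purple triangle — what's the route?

turn right 159°, forward 9.4 m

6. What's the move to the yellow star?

turn right 147°, forward 9.6 m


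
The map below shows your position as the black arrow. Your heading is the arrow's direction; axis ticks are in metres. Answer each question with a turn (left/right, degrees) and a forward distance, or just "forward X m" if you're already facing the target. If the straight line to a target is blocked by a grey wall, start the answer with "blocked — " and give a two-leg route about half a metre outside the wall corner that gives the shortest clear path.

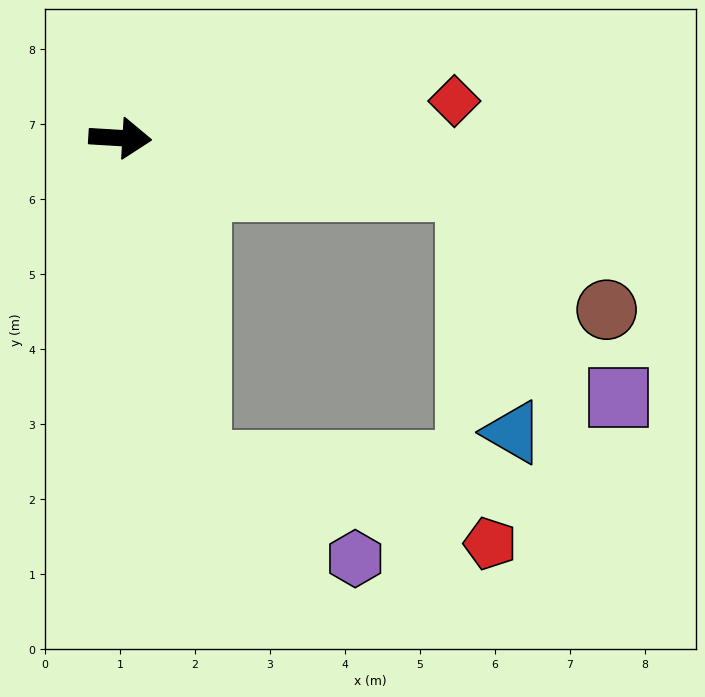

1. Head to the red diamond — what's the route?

turn left 10°, forward 4.5 m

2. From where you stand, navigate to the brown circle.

blocked — turn right 5°, forward 4.7 m, then turn right 32°, forward 2.5 m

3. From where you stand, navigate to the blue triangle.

blocked — turn right 5°, forward 4.7 m, then turn right 71°, forward 3.3 m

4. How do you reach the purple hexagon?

blocked — turn right 73°, forward 4.4 m, then turn left 45°, forward 2.4 m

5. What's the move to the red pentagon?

blocked — turn right 73°, forward 4.4 m, then turn left 61°, forward 4.0 m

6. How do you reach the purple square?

blocked — turn right 5°, forward 4.7 m, then turn right 46°, forward 3.4 m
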